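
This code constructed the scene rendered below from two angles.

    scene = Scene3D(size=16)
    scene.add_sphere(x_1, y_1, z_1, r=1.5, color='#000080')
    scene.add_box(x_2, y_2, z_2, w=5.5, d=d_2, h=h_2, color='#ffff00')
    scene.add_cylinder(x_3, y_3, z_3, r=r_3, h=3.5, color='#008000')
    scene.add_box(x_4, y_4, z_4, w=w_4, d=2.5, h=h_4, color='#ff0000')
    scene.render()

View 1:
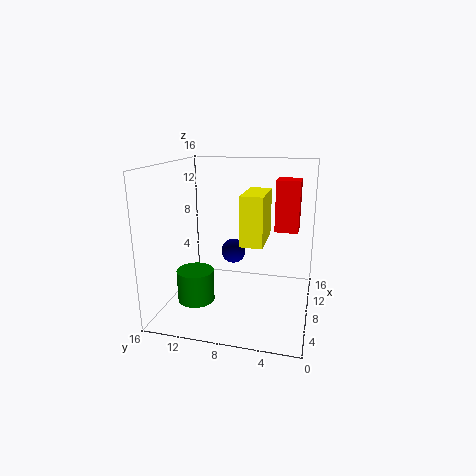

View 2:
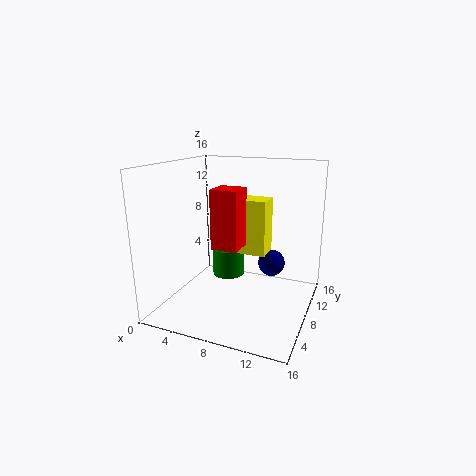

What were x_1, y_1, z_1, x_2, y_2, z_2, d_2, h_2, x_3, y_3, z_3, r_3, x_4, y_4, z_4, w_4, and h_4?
x_1 = 11.5
y_1 = 9.5
z_1 = 5
x_2 = 6.5
y_2 = 5
z_2 = 7.5
d_2 = 2.5
h_2 = 5.5
x_3 = 5
y_3 = 12
z_3 = 1.5
r_3 = 2
x_4 = 8
y_4 = 1.5
z_4 = 9
w_4 = 2.5
h_4 = 5.5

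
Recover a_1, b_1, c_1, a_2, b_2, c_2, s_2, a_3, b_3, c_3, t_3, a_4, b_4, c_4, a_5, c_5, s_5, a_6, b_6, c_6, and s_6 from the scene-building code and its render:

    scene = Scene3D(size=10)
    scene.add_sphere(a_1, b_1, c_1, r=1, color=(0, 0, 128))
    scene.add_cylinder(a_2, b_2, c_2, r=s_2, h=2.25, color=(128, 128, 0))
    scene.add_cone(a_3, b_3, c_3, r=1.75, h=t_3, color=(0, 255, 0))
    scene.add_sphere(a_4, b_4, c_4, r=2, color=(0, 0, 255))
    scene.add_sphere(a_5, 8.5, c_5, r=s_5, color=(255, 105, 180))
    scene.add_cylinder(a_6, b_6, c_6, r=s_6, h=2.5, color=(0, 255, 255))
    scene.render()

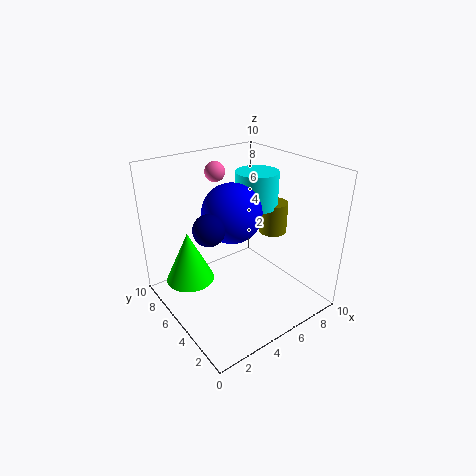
a_1 = 2.25
b_1 = 4.25
c_1 = 6.75
a_2 = 8
b_2 = 4.75
c_2 = 4.75
s_2 = 1
a_3 = 2.25
b_3 = 7.25
c_3 = 1.5
t_3 = 3.75
a_4 = 4.5
b_4 = 5
c_4 = 7
a_5 = 5.5
c_5 = 8.75
s_5 = 0.75
a_6 = 7
b_6 = 5.5
c_6 = 6.75
s_6 = 1.5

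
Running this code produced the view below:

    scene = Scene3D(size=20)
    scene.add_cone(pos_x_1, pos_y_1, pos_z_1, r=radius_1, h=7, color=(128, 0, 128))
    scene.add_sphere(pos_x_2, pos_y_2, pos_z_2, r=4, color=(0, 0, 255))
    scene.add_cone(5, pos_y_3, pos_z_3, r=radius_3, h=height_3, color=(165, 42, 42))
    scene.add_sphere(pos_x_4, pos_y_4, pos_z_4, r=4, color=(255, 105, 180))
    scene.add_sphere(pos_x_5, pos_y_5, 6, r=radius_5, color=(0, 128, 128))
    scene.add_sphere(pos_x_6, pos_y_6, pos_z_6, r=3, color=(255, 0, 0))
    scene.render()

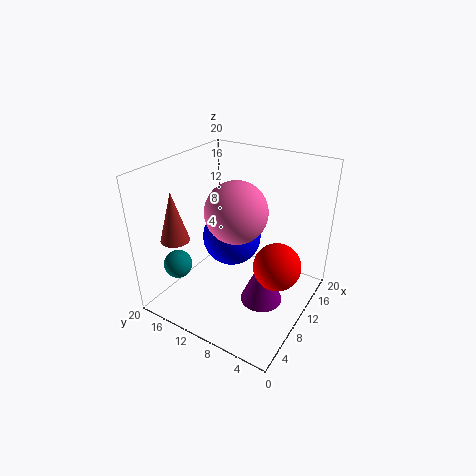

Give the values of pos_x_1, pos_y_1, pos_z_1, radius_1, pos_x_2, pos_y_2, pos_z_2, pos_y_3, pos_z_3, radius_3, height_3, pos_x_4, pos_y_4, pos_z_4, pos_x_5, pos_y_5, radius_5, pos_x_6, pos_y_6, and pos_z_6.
pos_x_1 = 10; pos_y_1 = 6; pos_z_1 = 1; radius_1 = 3; pos_x_2 = 10; pos_y_2 = 11; pos_z_2 = 10; pos_y_3 = 17; pos_z_3 = 10; radius_3 = 2; height_3 = 7; pos_x_4 = 8; pos_y_4 = 9; pos_z_4 = 15; pos_x_5 = 5; pos_y_5 = 17; radius_5 = 2; pos_x_6 = 8; pos_y_6 = 3; pos_z_6 = 9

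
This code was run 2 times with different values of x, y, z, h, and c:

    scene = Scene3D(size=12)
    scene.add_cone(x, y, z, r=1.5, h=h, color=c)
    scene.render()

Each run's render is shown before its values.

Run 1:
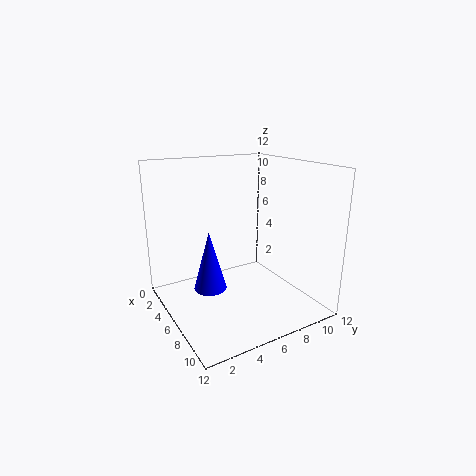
x = 3.5
y = 4.5
z = 0.5
h = 5.5
c = 'blue'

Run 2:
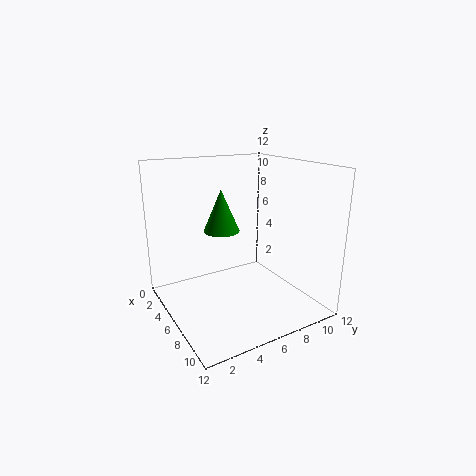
x = 5
y = 5
z = 6.5
h = 3.5
c = 'green'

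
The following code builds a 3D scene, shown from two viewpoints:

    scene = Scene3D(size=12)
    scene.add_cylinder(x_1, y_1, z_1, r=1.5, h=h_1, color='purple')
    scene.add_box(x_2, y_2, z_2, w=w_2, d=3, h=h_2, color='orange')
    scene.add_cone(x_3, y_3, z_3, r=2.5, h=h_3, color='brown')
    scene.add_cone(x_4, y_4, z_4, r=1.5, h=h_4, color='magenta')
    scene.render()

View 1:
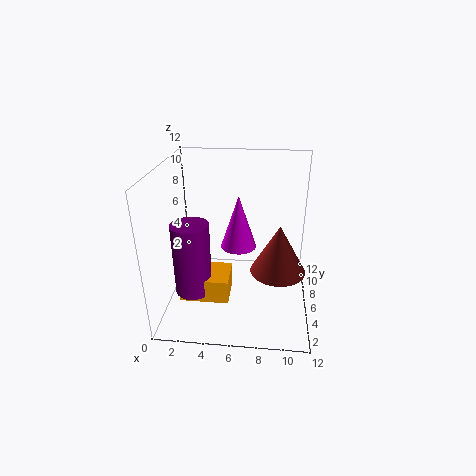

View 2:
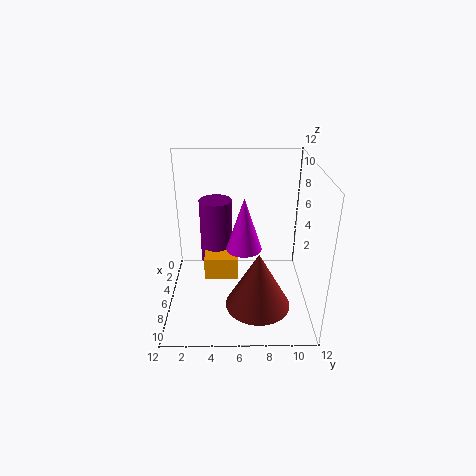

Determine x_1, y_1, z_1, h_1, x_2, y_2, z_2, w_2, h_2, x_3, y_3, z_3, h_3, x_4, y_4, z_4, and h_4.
x_1 = 2.5; y_1 = 4; z_1 = 2; h_1 = 6; x_2 = 1.5; y_2 = 3; z_2 = 1.5; w_2 = 4; h_2 = 2; x_3 = 9.5; y_3 = 7.5; z_3 = 2; h_3 = 4.5; x_4 = 6; y_4 = 6.5; z_4 = 5; h_4 = 4.5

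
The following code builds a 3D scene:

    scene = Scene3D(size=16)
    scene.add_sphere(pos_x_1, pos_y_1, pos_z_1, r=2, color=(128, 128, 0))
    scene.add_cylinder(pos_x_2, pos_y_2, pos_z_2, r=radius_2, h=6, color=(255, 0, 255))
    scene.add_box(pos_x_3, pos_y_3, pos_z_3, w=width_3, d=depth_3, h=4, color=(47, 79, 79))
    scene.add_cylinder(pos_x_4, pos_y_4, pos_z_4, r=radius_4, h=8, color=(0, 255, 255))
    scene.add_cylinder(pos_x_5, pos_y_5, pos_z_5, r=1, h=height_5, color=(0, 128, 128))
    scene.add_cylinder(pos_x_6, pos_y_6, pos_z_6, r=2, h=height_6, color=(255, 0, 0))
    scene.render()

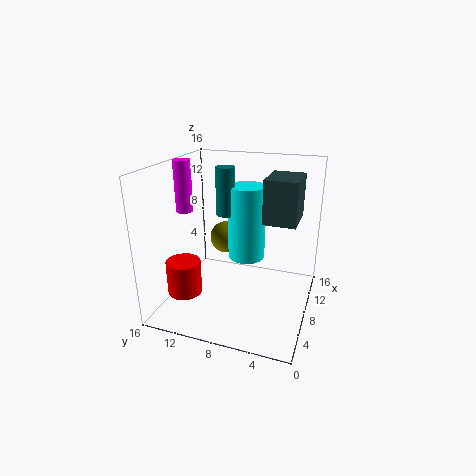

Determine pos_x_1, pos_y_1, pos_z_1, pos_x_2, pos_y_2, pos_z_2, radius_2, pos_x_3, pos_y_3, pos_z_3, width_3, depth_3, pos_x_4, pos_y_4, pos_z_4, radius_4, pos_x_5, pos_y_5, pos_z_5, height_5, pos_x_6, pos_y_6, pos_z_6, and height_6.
pos_x_1 = 12; pos_y_1 = 11; pos_z_1 = 6; pos_x_2 = 9; pos_y_2 = 15; pos_z_2 = 10; radius_2 = 1; pos_x_3 = 3; pos_y_3 = 1; pos_z_3 = 12; width_3 = 4; depth_3 = 3; pos_x_4 = 8; pos_y_4 = 7; pos_z_4 = 6; radius_4 = 2; pos_x_5 = 7; pos_y_5 = 9; pos_z_5 = 11; height_5 = 5; pos_x_6 = 6; pos_y_6 = 14; pos_z_6 = 1; height_6 = 4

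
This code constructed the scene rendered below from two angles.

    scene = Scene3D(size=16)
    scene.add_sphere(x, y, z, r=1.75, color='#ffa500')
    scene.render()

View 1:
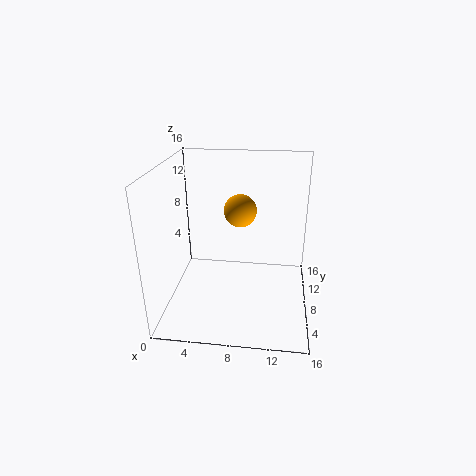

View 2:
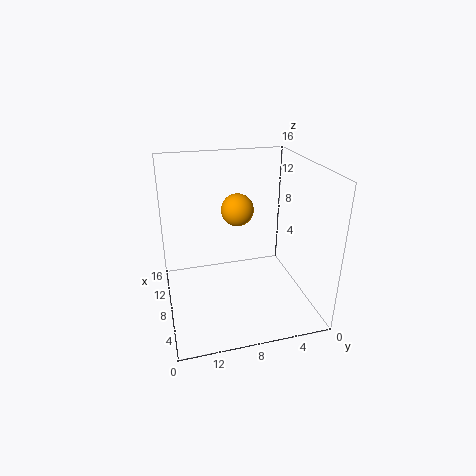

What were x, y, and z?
x = 8.25, y = 8, z = 11.25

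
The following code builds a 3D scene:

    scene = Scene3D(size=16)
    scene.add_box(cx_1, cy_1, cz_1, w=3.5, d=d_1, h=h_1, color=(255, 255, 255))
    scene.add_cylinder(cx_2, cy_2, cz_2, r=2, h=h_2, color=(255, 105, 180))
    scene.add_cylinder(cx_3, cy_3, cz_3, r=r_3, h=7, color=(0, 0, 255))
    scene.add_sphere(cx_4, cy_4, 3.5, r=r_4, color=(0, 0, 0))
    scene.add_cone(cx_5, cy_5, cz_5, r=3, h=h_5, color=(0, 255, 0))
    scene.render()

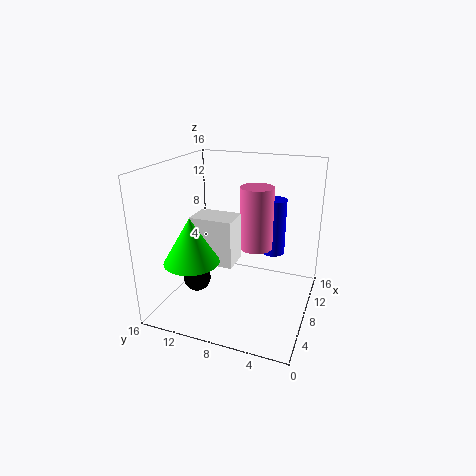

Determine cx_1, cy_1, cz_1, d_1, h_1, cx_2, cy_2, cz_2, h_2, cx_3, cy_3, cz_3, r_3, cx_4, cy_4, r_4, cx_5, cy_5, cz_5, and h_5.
cx_1 = 7
cy_1 = 8.5
cz_1 = 4.5
d_1 = 5
h_1 = 5.5
cx_2 = 11.5
cy_2 = 7
cz_2 = 5.5
h_2 = 7.5
cx_3 = 14
cy_3 = 5.5
cz_3 = 4
r_3 = 1.5
cx_4 = 5.5
cy_4 = 12
r_4 = 1.5
cx_5 = 4.5
cy_5 = 12
cz_5 = 6
h_5 = 5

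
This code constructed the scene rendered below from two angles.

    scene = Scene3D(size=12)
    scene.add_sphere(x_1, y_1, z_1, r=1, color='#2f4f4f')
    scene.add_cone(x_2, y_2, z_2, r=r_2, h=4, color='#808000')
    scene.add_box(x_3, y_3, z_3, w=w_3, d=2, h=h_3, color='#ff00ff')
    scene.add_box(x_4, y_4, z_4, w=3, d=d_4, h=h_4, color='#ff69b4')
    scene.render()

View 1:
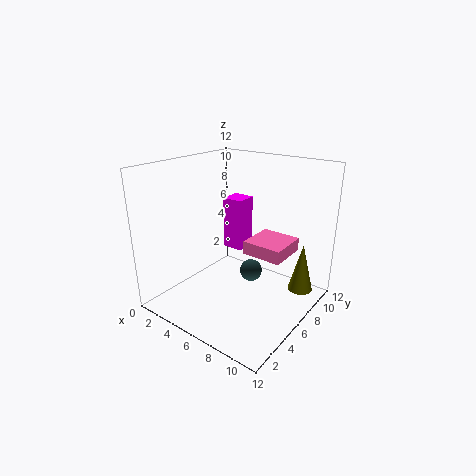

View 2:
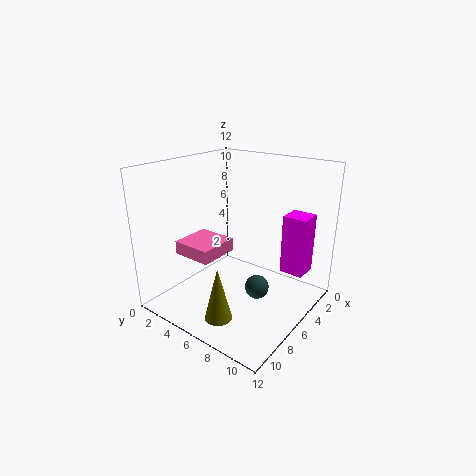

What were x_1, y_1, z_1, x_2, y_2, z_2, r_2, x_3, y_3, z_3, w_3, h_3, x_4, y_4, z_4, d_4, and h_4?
x_1 = 6; y_1 = 8; z_1 = 2; x_2 = 11; y_2 = 8; z_2 = 2; r_2 = 1; x_3 = 2; y_3 = 9; z_3 = 3; w_3 = 2; h_3 = 5; x_4 = 8; y_4 = 4; z_4 = 6; d_4 = 3; h_4 = 1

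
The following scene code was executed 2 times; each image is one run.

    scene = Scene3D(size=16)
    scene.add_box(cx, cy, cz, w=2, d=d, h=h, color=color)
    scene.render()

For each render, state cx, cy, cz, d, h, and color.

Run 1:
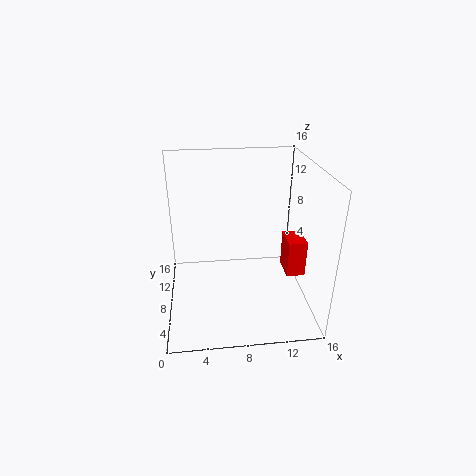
cx = 13, cy = 5, cz = 4.5, d = 3, h = 4, color = 'red'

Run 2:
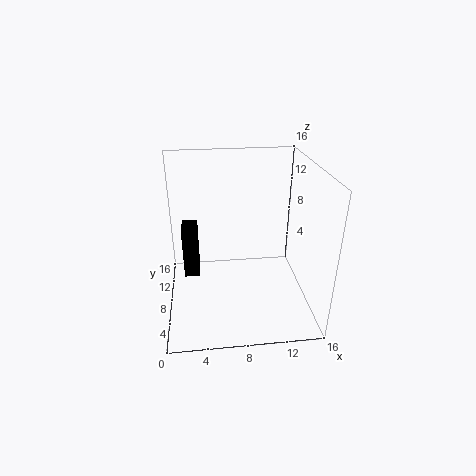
cx = 1.5, cy = 12, cz = 0.5, d = 3.5, h = 6.5, color = 'black'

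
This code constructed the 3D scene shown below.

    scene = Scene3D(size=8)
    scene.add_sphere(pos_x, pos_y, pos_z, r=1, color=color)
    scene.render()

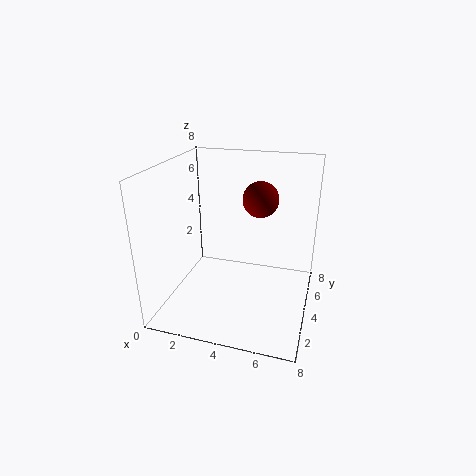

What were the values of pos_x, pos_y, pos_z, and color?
pos_x = 5, pos_y = 5, pos_z = 6, color = 'maroon'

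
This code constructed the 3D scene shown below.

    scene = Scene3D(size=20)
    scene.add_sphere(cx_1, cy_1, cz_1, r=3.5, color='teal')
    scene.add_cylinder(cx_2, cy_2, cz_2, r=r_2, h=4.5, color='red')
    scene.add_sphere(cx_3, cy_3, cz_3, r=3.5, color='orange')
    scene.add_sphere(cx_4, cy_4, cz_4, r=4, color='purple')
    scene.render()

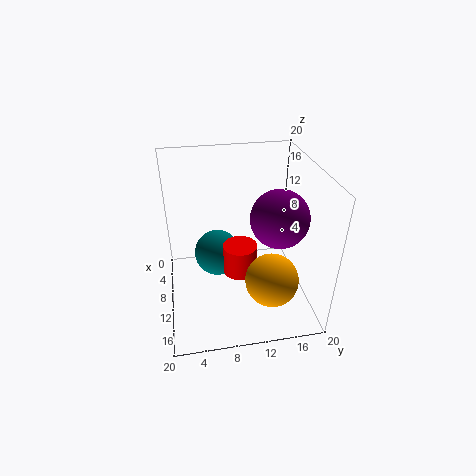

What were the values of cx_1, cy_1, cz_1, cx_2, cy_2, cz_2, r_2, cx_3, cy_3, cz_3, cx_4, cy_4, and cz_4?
cx_1 = 6, cy_1 = 7.5, cz_1 = 5, cx_2 = 9, cy_2 = 10.5, cz_2 = 3.5, r_2 = 2.5, cx_3 = 15.5, cy_3 = 13.5, cz_3 = 6.5, cx_4 = 11, cy_4 = 15.5, cz_4 = 13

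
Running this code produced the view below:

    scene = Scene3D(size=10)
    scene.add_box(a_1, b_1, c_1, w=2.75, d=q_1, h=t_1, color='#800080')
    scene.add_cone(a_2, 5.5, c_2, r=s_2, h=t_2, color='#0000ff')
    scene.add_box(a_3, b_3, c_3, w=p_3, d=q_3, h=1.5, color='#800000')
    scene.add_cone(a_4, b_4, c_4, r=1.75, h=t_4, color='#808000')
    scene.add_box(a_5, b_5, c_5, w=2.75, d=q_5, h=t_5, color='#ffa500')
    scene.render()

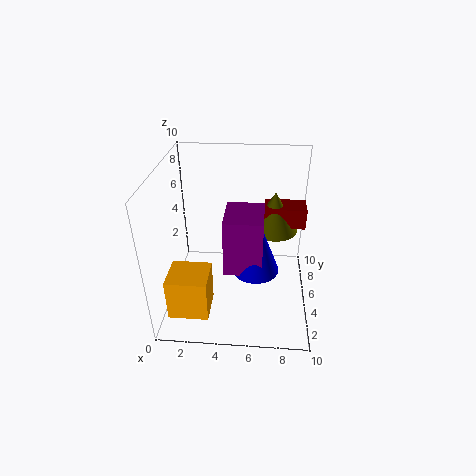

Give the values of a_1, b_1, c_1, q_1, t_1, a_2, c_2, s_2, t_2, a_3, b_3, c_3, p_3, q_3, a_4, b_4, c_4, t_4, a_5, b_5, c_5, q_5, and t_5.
a_1 = 4, b_1 = 4.25, c_1 = 2.25, q_1 = 3.25, t_1 = 4.25, a_2 = 6.25, c_2 = 2, s_2 = 1.75, t_2 = 4.5, a_3 = 6.75, b_3 = 6.5, c_3 = 5, p_3 = 3, q_3 = 1.75, a_4 = 7.5, b_4 = 7.25, c_4 = 4.5, t_4 = 3, a_5 = 0.5, b_5 = 1.5, c_5 = 0.5, q_5 = 2.5, t_5 = 3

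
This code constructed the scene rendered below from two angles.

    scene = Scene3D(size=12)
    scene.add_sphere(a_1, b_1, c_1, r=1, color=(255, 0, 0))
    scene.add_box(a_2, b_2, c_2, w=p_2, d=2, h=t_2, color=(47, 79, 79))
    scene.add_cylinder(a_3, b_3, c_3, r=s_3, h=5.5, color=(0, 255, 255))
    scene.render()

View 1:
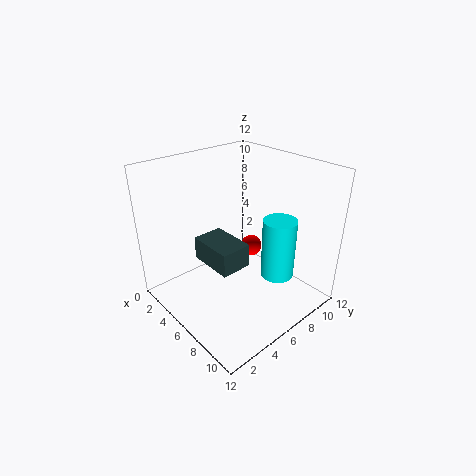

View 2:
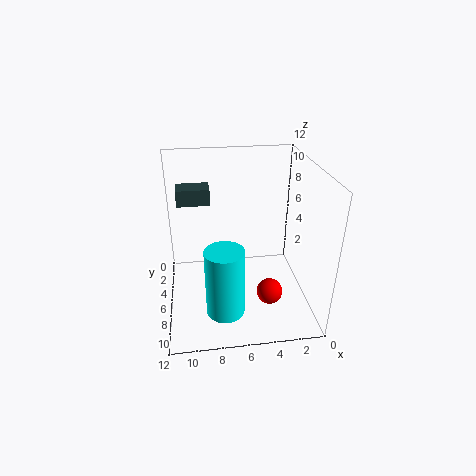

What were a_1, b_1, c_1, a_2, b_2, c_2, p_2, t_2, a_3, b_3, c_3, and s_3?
a_1 = 4; b_1 = 9.5; c_1 = 3; a_2 = 8; b_2 = 0.5; c_2 = 7.5; p_2 = 3; t_2 = 1.5; a_3 = 7.5; b_3 = 9.5; c_3 = 1.5; s_3 = 1.5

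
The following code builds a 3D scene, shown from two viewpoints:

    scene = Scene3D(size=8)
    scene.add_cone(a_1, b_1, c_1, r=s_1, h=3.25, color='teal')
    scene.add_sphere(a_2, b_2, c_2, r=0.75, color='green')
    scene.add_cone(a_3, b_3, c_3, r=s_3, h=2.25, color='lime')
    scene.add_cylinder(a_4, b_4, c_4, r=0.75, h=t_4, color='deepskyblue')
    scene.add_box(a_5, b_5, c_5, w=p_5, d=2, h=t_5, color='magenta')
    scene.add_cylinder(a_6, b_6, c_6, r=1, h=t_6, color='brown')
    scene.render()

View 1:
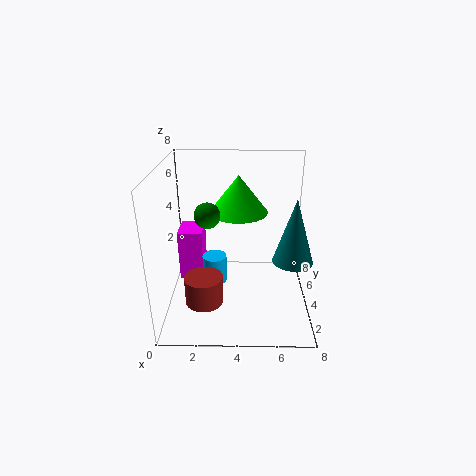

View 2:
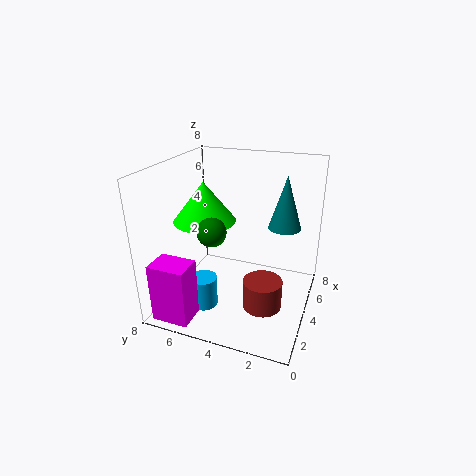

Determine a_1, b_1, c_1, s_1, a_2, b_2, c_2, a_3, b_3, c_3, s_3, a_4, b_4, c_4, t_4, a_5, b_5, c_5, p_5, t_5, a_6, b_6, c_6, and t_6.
a_1 = 6.75, b_1 = 2, c_1 = 3.75, s_1 = 1, a_2 = 2.25, b_2 = 4.75, c_2 = 5, a_3 = 4, b_3 = 6, c_3 = 4.75, s_3 = 1.75, a_4 = 2.5, b_4 = 5.5, c_4 = 0.25, t_4 = 1.75, a_5 = 0.25, b_5 = 5.5, c_5 = 0.25, p_5 = 1.5, t_5 = 3.25, a_6 = 2.25, b_6 = 2, c_6 = 1.25, t_6 = 1.5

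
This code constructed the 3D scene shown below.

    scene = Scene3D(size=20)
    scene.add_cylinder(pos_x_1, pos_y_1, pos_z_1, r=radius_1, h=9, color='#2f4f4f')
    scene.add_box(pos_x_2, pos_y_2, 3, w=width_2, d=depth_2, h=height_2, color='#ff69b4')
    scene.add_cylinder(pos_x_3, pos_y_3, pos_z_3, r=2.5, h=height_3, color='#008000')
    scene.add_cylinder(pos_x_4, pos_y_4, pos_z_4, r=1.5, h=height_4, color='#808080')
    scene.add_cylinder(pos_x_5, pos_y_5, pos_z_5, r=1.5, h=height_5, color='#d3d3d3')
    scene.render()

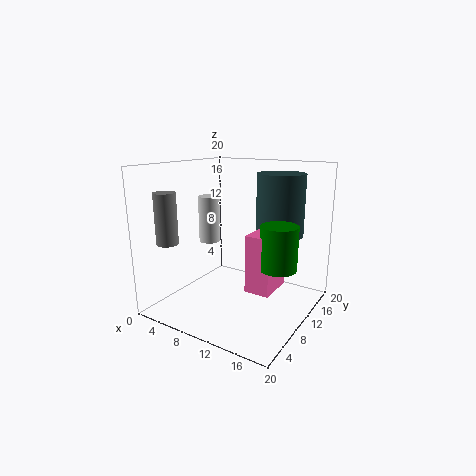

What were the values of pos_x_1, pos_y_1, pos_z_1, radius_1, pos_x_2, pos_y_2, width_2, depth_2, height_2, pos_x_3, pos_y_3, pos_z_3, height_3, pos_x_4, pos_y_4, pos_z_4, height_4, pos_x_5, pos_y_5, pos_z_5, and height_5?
pos_x_1 = 13.5
pos_y_1 = 16
pos_z_1 = 9.5
radius_1 = 3.5
pos_x_2 = 12
pos_y_2 = 8.5
width_2 = 3.5
depth_2 = 5.5
height_2 = 8
pos_x_3 = 16
pos_y_3 = 10.5
pos_z_3 = 6.5
height_3 = 6
pos_x_4 = 2.5
pos_y_4 = 4
pos_z_4 = 9.5
height_4 = 7
pos_x_5 = 5.5
pos_y_5 = 9.5
pos_z_5 = 9
height_5 = 6.5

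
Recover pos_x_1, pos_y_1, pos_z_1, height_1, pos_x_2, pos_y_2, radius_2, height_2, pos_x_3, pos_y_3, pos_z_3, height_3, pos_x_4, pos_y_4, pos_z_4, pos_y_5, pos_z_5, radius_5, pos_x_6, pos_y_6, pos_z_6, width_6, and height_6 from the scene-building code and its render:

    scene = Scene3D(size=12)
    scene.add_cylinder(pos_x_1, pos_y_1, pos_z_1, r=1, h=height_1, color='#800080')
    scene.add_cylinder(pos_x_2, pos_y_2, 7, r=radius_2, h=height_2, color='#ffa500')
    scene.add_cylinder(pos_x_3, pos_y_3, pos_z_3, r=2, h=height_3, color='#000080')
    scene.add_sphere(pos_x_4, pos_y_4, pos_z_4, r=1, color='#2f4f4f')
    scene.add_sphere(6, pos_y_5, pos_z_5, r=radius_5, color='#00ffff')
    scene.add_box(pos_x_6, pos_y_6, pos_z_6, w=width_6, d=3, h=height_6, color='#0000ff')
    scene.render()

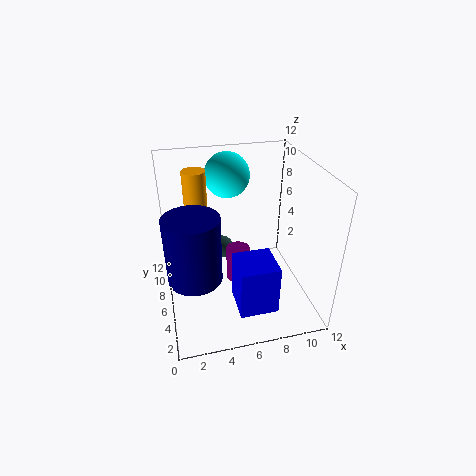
pos_x_1 = 6; pos_y_1 = 6; pos_z_1 = 2; height_1 = 3; pos_x_2 = 3; pos_y_2 = 9; radius_2 = 1; height_2 = 4; pos_x_3 = 2; pos_y_3 = 3; pos_z_3 = 5; height_3 = 5; pos_x_4 = 5; pos_y_4 = 8; pos_z_4 = 4; pos_y_5 = 10; pos_z_5 = 10; radius_5 = 2; pos_x_6 = 5; pos_y_6 = 1; pos_z_6 = 2; width_6 = 3; height_6 = 4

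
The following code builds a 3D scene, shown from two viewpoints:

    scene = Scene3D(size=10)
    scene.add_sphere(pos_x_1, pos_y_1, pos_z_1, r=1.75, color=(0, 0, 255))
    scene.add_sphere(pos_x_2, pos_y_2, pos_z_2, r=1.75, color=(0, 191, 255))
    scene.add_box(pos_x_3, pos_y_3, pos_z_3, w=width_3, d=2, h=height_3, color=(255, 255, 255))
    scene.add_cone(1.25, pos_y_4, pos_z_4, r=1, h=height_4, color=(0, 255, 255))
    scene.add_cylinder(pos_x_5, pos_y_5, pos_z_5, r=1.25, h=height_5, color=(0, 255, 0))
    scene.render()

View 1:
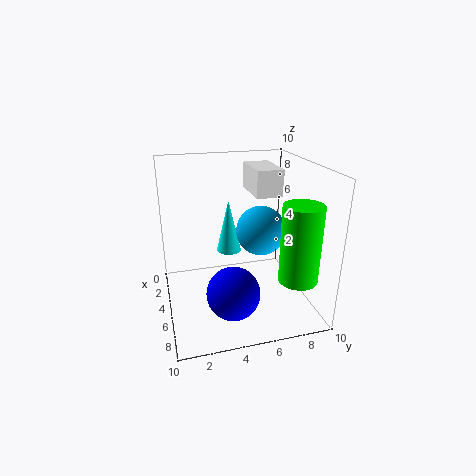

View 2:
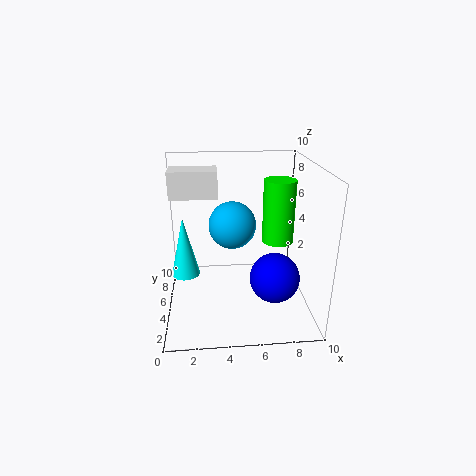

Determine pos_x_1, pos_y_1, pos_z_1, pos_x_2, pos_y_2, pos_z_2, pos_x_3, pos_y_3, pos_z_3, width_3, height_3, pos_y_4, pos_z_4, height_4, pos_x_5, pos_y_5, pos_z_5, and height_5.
pos_x_1 = 7.5; pos_y_1 = 4; pos_z_1 = 2.25; pos_x_2 = 4.75; pos_y_2 = 6.75; pos_z_2 = 5.25; pos_x_3 = 0.25; pos_y_3 = 6.75; pos_z_3 = 7.25; width_3 = 3.5; height_3 = 2; pos_y_4 = 5.25; pos_z_4 = 2.25; height_4 = 4.25; pos_x_5 = 8.5; pos_y_5 = 8; pos_z_5 = 3.25; height_5 = 5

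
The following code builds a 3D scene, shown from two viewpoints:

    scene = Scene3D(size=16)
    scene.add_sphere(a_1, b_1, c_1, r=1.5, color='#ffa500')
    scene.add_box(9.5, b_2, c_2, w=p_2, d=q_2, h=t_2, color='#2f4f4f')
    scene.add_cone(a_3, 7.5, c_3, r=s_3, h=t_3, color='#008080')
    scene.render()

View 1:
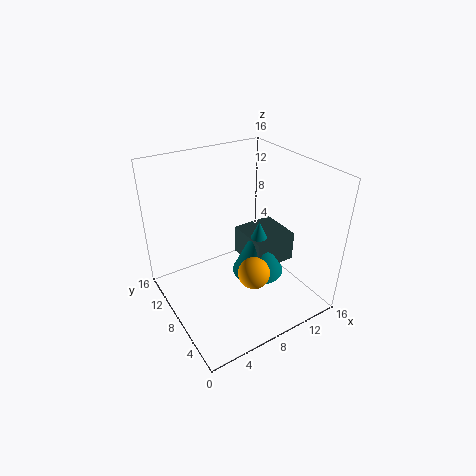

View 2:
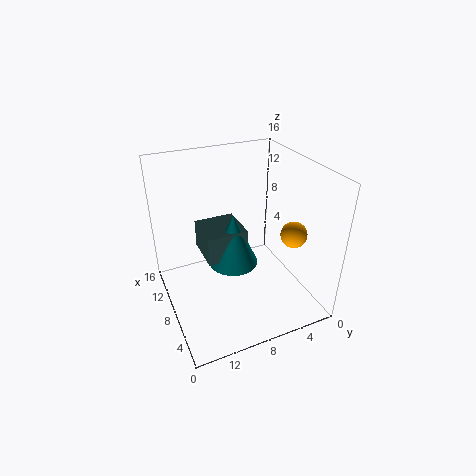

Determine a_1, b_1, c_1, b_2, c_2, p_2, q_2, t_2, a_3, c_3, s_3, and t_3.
a_1 = 6
b_1 = 2
c_1 = 8
b_2 = 6
c_2 = 4
p_2 = 5
q_2 = 5
t_2 = 3.5
a_3 = 10.5
c_3 = 3
s_3 = 3
t_3 = 6.5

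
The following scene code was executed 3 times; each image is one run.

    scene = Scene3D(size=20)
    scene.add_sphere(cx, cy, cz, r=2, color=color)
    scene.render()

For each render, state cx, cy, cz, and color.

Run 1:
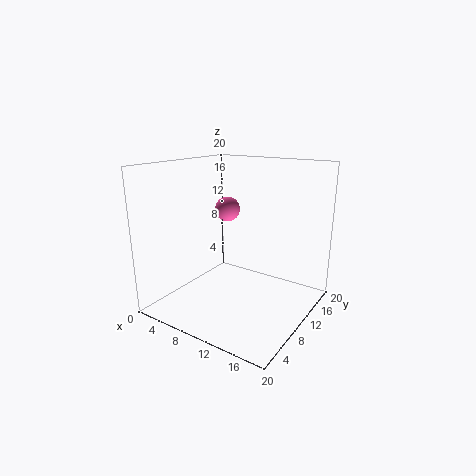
cx = 4; cy = 16; cz = 12; color = 'hotpink'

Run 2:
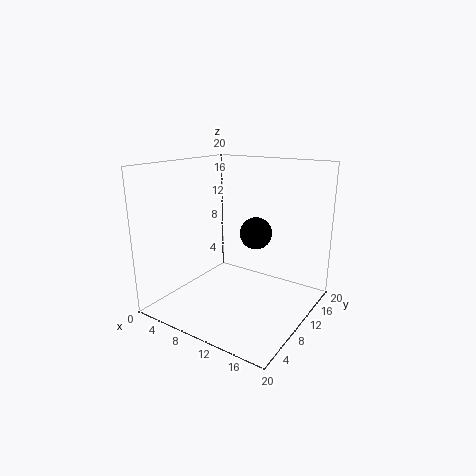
cx = 14; cy = 8; cz = 12; color = 'black'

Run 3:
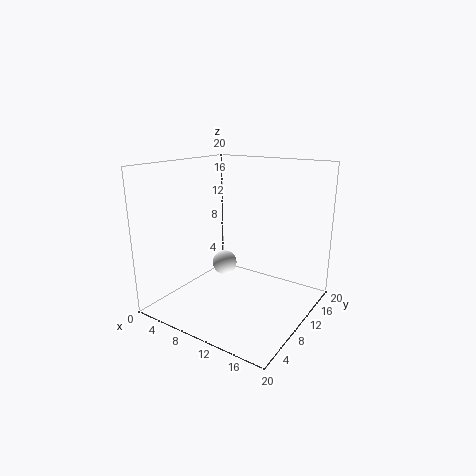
cx = 4; cy = 15; cz = 3; color = 'white'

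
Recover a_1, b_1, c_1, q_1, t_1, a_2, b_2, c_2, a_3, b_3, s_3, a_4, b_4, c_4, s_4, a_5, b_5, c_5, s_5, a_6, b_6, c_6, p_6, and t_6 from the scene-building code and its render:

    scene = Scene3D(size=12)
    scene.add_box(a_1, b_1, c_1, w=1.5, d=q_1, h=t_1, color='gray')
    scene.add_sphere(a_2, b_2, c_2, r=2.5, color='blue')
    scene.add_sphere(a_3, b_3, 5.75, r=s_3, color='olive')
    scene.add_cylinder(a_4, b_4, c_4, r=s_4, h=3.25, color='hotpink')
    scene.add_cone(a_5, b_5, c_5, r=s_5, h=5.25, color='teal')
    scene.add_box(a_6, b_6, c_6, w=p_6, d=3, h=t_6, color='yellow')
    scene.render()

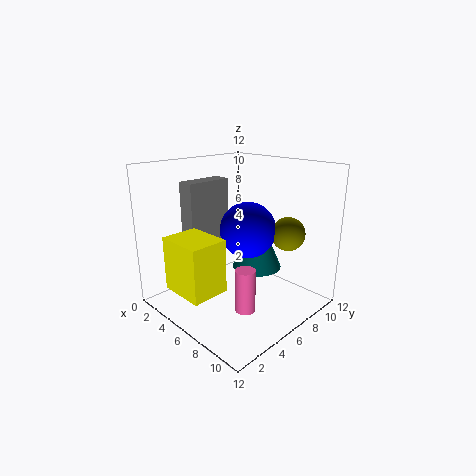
a_1 = 2
b_1 = 3.25
c_1 = 5.25
q_1 = 4
t_1 = 5.25
a_2 = 5.25
b_2 = 8
c_2 = 6
a_3 = 8
b_3 = 10.25
s_3 = 1.5
a_4 = 9.5
b_4 = 3.25
c_4 = 2
s_4 = 0.75
a_5 = 5.5
b_5 = 9
c_5 = 2.25
s_5 = 2.25
a_6 = 3.75
b_6 = 0.25
c_6 = 2.75
p_6 = 3.75
t_6 = 4.25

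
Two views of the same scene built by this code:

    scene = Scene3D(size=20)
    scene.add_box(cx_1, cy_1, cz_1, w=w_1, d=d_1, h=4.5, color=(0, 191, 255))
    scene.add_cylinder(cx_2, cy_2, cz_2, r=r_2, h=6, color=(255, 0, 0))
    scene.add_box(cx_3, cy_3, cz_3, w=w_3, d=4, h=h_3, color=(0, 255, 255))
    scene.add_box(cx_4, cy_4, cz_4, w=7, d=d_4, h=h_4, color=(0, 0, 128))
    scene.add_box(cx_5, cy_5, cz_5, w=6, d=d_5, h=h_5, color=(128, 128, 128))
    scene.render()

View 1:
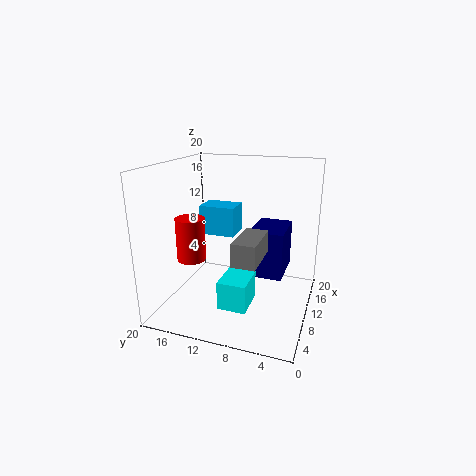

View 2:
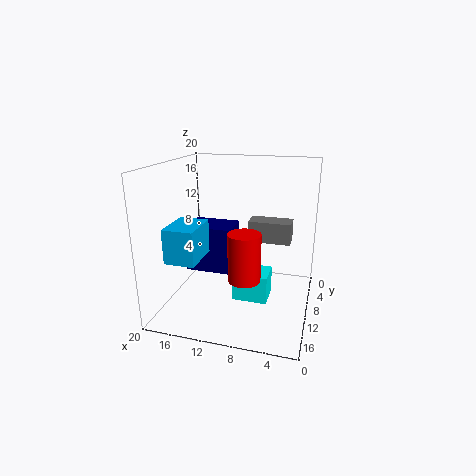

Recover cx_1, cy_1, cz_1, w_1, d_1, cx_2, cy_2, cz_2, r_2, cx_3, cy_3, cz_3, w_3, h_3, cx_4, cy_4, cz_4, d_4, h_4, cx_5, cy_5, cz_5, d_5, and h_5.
cx_1 = 13.5; cy_1 = 12; cz_1 = 8.5; w_1 = 4; d_1 = 5.5; cx_2 = 7.5; cy_2 = 16; cz_2 = 7; r_2 = 2; cx_3 = 5.5; cy_3 = 7.5; cz_3 = 1; w_3 = 5; h_3 = 4; cx_4 = 11.5; cy_4 = 4; cz_4 = 3.5; d_4 = 5; h_4 = 7; cx_5 = 3; cy_5 = 5.5; cz_5 = 9; d_5 = 3; h_5 = 3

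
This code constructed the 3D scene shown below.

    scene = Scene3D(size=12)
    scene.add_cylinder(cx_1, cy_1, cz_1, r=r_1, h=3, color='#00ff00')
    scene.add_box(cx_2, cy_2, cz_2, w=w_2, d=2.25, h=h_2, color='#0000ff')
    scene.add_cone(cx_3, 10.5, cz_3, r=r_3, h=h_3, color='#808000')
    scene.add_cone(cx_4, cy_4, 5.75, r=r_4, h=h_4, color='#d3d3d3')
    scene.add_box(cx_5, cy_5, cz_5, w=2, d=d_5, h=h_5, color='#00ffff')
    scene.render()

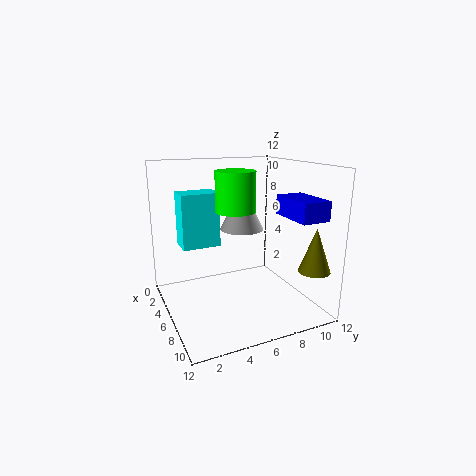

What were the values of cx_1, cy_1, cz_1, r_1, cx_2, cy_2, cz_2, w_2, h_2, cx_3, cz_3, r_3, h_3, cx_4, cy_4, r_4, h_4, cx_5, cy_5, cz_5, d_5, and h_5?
cx_1 = 7.75; cy_1 = 5; cz_1 = 8.75; r_1 = 1.5; cx_2 = 7.75; cy_2 = 8.5; cz_2 = 8.25; w_2 = 3.75; h_2 = 1.5; cx_3 = 10.5; cz_3 = 4; r_3 = 1.25; h_3 = 3.5; cx_4 = 3; cy_4 = 7.75; r_4 = 2; h_4 = 4.25; cx_5 = 4.5; cy_5 = 1.25; cz_5 = 5.75; d_5 = 3; h_5 = 4.25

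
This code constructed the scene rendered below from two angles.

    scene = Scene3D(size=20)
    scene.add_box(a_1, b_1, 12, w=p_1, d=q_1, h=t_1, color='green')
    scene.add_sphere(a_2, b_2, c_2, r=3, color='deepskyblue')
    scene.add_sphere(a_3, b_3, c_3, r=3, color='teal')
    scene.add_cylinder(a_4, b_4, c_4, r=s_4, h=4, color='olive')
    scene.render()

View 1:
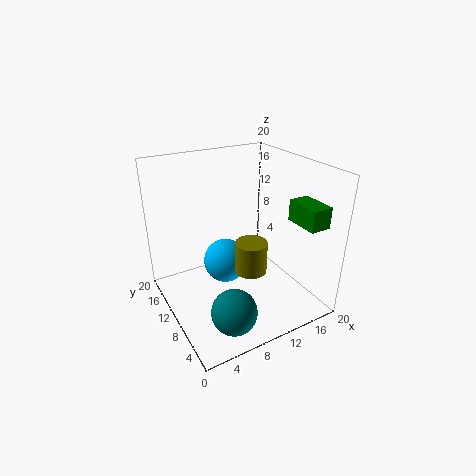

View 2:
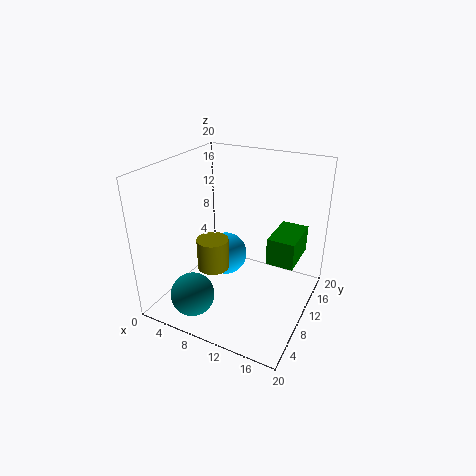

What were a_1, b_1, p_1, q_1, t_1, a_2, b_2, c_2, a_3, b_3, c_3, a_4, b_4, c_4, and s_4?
a_1 = 17
b_1 = 3
p_1 = 3
q_1 = 5
t_1 = 3
a_2 = 8
b_2 = 10
c_2 = 7
a_3 = 6
b_3 = 4
c_3 = 3
a_4 = 9
b_4 = 5
c_4 = 8
s_4 = 2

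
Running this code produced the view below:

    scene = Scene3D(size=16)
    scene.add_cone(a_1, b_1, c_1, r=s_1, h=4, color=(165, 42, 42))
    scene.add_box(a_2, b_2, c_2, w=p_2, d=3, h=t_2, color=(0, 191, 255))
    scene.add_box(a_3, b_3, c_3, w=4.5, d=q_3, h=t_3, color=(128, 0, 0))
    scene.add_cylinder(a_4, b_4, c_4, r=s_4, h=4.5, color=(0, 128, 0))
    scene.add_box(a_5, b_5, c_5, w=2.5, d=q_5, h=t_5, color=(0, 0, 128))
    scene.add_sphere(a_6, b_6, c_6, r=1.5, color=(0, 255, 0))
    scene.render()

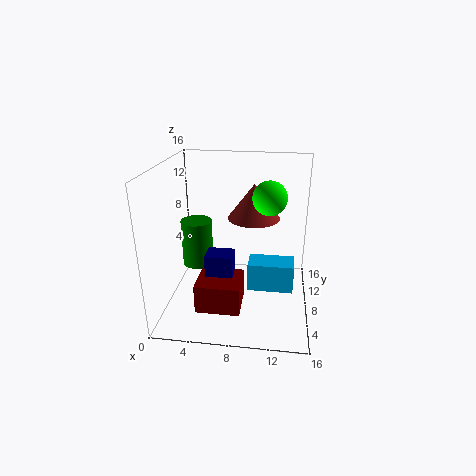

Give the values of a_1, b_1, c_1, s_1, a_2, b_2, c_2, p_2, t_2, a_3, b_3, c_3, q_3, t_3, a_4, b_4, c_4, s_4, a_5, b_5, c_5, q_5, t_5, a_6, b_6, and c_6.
a_1 = 9.5
b_1 = 10.5
c_1 = 9.5
s_1 = 3
a_2 = 9
b_2 = 9
c_2 = 0.5
p_2 = 5.5
t_2 = 3.5
a_3 = 4.5
b_3 = 1.5
c_3 = 2.5
q_3 = 4
t_3 = 3
a_4 = 4.5
b_4 = 4
c_4 = 7
s_4 = 1.5
a_5 = 6
b_5 = 0.5
c_5 = 7.5
q_5 = 2
t_5 = 2
a_6 = 11.5
b_6 = 2.5
c_6 = 14.5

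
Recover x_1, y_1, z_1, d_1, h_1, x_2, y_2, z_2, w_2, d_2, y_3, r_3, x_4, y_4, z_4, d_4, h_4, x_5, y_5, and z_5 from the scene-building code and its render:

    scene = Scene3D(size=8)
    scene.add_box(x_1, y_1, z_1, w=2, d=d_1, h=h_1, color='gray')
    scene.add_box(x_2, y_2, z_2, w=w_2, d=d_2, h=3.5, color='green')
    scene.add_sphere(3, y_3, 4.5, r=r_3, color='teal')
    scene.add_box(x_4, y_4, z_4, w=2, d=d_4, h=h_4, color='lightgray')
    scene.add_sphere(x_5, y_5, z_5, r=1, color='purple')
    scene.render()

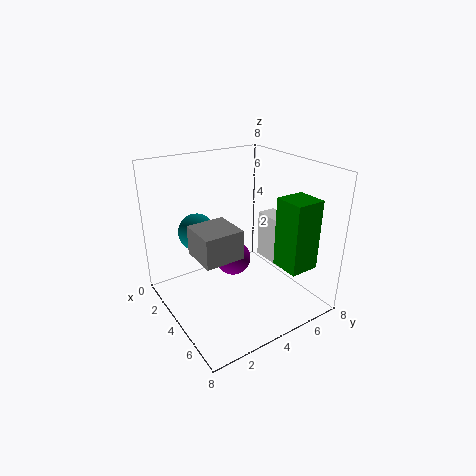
x_1 = 4; y_1 = 1; z_1 = 4; d_1 = 2; h_1 = 1.5; x_2 = 6.5; y_2 = 4.5; z_2 = 3.5; w_2 = 1.5; d_2 = 1.5; y_3 = 2; r_3 = 1; x_4 = 4.5; y_4 = 5; z_4 = 3; d_4 = 1; h_4 = 2.5; x_5 = 3.5; y_5 = 4; z_5 = 2.5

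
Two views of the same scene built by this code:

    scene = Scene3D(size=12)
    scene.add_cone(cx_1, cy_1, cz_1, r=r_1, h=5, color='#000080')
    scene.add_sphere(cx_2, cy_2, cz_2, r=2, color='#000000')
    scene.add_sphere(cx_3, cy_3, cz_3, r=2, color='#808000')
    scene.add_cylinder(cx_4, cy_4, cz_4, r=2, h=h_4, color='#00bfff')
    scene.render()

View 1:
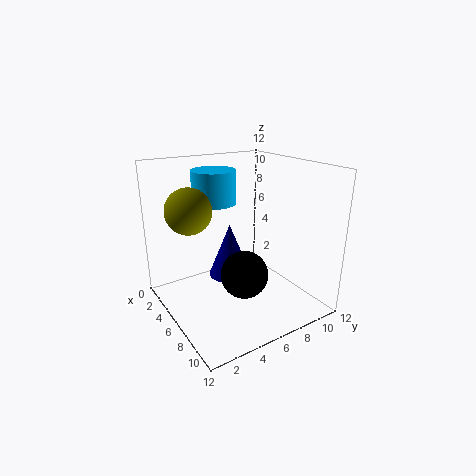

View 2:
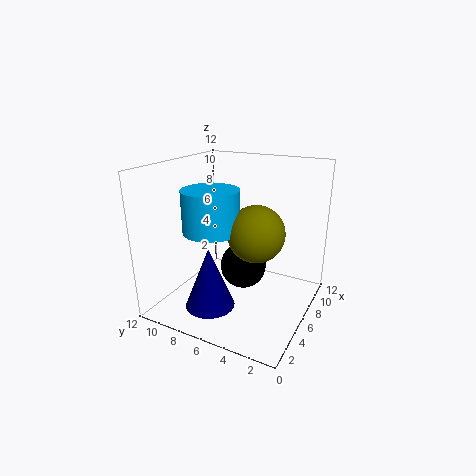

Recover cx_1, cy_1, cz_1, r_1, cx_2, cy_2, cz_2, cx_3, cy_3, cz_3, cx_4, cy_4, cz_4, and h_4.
cx_1 = 3; cy_1 = 7; cz_1 = 1; r_1 = 2; cx_2 = 7; cy_2 = 6; cz_2 = 3; cx_3 = 3; cy_3 = 3; cz_3 = 8; cx_4 = 2; cy_4 = 6; cz_4 = 8; h_4 = 3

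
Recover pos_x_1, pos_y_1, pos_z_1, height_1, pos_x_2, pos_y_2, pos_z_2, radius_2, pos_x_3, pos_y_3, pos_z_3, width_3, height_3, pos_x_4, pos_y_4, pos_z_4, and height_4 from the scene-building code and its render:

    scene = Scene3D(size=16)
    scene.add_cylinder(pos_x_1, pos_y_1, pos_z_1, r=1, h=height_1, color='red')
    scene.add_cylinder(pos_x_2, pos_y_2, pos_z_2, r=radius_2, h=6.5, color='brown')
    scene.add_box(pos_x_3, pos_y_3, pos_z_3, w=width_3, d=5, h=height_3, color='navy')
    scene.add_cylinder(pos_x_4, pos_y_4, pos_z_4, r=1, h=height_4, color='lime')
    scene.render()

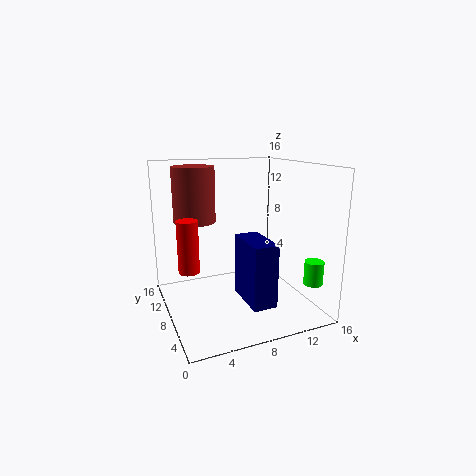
pos_x_1 = 1.5, pos_y_1 = 4.5, pos_z_1 = 6.5, height_1 = 5, pos_x_2 = 4.5, pos_y_2 = 13, pos_z_2 = 9, radius_2 = 2.5, pos_x_3 = 7, pos_y_3 = 1.5, pos_z_3 = 2.5, width_3 = 2.5, height_3 = 6.5, pos_x_4 = 14, pos_y_4 = 2, pos_z_4 = 4, height_4 = 2.5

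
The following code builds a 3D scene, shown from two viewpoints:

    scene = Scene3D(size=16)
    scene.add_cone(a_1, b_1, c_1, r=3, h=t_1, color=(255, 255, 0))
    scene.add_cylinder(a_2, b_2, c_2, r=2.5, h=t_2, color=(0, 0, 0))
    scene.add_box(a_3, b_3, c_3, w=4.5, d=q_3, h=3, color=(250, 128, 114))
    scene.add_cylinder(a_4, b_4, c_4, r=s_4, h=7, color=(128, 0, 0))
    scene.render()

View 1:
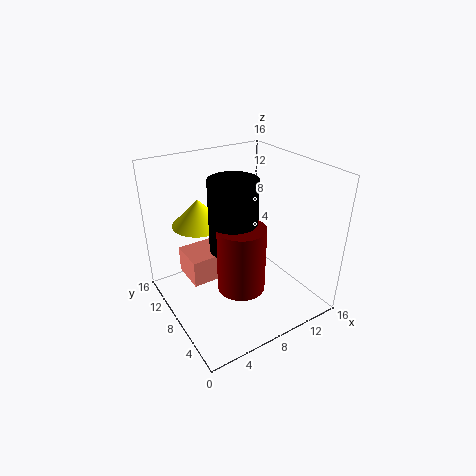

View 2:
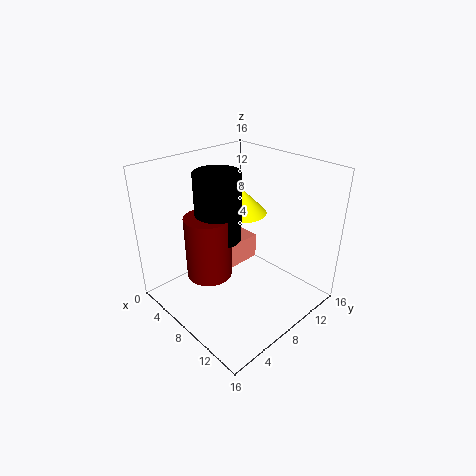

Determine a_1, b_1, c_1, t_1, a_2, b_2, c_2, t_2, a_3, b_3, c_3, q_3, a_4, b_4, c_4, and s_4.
a_1 = 5; b_1 = 11.5; c_1 = 9; t_1 = 3; a_2 = 6.5; b_2 = 6.5; c_2 = 8; t_2 = 7.5; a_3 = 2.5; b_3 = 8; c_3 = 3.5; q_3 = 4; a_4 = 6.5; b_4 = 5; c_4 = 4; s_4 = 2.5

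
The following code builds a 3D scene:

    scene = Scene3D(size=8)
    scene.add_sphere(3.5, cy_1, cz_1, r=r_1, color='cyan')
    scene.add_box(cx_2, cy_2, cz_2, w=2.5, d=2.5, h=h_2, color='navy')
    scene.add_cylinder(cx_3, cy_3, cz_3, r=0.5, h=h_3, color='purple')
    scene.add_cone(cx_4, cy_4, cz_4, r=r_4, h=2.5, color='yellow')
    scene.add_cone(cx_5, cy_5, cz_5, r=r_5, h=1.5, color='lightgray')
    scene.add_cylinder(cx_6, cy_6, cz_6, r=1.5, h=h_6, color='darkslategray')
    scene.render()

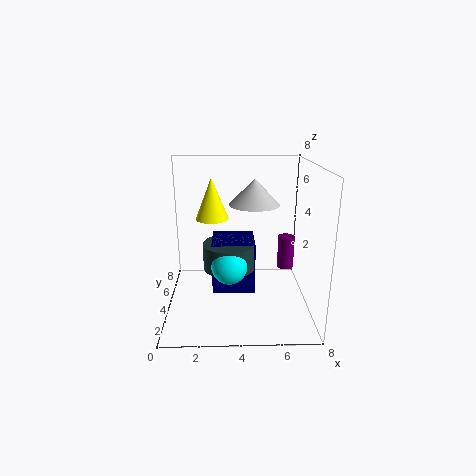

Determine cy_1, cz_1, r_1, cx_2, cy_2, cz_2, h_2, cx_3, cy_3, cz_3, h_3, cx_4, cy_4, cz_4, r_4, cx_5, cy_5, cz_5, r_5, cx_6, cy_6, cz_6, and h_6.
cy_1 = 3.5
cz_1 = 2.5
r_1 = 1
cx_2 = 2.5
cy_2 = 4
cz_2 = 0.5
h_2 = 3
cx_3 = 7
cy_3 = 5.5
cz_3 = 1.5
h_3 = 2
cx_4 = 2.5
cy_4 = 6
cz_4 = 4.5
r_4 = 1
cx_5 = 5
cy_5 = 5.5
cz_5 = 5.5
r_5 = 1.5
cx_6 = 3.5
cy_6 = 4.5
cz_6 = 2
h_6 = 1.5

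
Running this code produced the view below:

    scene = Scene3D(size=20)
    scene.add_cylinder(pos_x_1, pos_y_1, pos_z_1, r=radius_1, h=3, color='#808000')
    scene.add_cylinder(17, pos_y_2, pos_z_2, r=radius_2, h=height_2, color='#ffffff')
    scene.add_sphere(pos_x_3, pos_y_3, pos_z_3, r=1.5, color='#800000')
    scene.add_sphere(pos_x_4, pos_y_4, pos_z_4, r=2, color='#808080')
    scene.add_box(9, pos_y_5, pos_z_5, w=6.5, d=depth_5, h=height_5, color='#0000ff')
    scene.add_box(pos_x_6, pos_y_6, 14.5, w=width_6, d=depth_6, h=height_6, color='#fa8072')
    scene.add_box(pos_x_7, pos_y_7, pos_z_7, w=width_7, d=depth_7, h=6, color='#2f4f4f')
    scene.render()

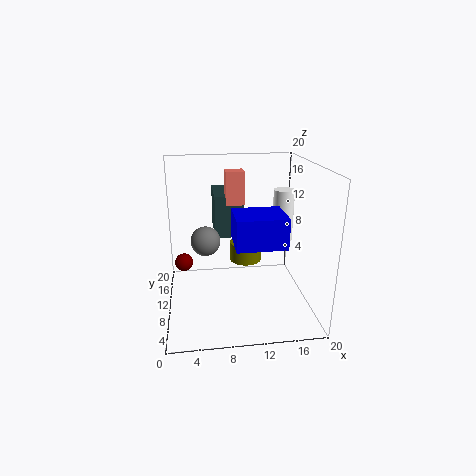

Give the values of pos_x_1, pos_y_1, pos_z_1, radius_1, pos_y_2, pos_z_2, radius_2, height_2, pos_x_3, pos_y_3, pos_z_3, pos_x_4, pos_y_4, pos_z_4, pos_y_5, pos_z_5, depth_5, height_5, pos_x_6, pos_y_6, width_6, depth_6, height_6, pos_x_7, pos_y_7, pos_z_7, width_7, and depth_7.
pos_x_1 = 12
pos_y_1 = 15.5
pos_z_1 = 4
radius_1 = 2.5
pos_y_2 = 12.5
pos_z_2 = 8.5
radius_2 = 1.5
height_2 = 7.5
pos_x_3 = 2
pos_y_3 = 18.5
pos_z_3 = 2.5
pos_x_4 = 5.5
pos_y_4 = 9.5
pos_z_4 = 10
pos_y_5 = 4
pos_z_5 = 10.5
depth_5 = 5.5
height_5 = 4
pos_x_6 = 8.5
pos_y_6 = 10.5
width_6 = 2.5
depth_6 = 2.5
height_6 = 4.5
pos_x_7 = 7
pos_y_7 = 11.5
pos_z_7 = 9.5
width_7 = 4
depth_7 = 7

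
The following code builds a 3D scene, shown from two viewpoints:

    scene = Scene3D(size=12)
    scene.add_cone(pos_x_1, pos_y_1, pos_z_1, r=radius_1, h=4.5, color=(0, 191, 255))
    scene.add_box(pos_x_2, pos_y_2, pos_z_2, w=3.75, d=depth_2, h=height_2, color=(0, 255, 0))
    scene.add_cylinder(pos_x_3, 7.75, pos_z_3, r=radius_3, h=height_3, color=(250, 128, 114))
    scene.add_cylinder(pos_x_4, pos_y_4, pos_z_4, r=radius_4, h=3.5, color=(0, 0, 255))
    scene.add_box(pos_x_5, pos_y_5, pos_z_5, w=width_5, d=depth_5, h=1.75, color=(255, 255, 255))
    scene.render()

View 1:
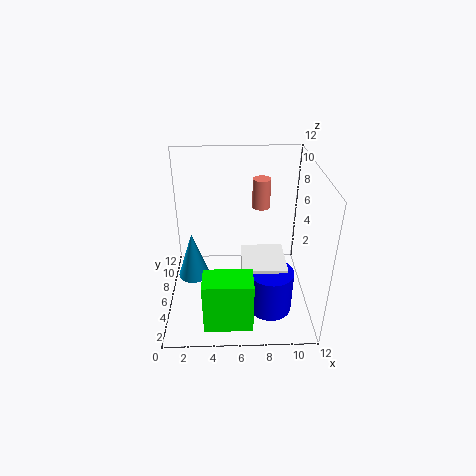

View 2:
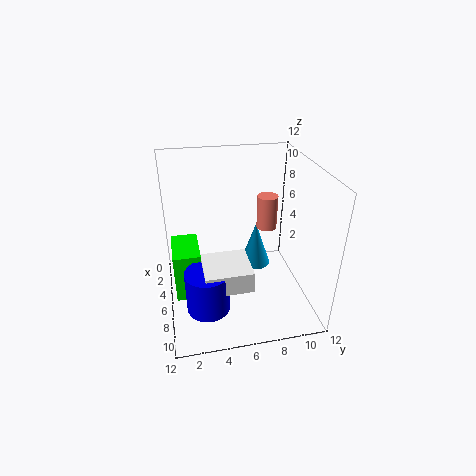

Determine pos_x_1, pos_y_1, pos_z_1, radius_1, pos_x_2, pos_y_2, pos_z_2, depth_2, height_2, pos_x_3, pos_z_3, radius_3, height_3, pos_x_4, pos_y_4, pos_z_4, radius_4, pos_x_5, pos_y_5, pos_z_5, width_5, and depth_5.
pos_x_1 = 1.75
pos_y_1 = 8.75
pos_z_1 = 0.25
radius_1 = 1.5
pos_x_2 = 3.25
pos_y_2 = 0.5
pos_z_2 = 1
depth_2 = 2.25
height_2 = 4.25
pos_x_3 = 8
pos_z_3 = 8
radius_3 = 0.75
height_3 = 2.5
pos_x_4 = 8.5
pos_y_4 = 3
pos_z_4 = 1.25
radius_4 = 1.75
pos_x_5 = 6.25
pos_y_5 = 2.75
pos_z_5 = 3.25
width_5 = 3.5
depth_5 = 3.75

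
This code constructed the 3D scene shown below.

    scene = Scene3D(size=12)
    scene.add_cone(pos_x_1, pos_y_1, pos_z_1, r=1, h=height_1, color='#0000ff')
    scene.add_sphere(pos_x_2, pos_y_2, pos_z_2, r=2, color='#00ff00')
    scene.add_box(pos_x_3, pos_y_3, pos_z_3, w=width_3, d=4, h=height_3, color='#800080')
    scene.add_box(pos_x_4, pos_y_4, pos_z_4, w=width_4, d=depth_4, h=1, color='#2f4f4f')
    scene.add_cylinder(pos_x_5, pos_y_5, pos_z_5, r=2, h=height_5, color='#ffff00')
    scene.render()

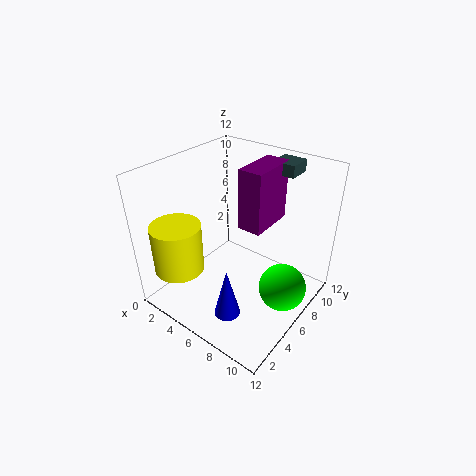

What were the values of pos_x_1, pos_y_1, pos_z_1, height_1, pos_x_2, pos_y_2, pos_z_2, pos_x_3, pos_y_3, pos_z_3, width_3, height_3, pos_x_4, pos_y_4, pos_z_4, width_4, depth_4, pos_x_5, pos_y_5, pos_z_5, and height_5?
pos_x_1 = 8; pos_y_1 = 2; pos_z_1 = 2; height_1 = 4; pos_x_2 = 10; pos_y_2 = 7; pos_z_2 = 2; pos_x_3 = 6; pos_y_3 = 6; pos_z_3 = 7; width_3 = 2; height_3 = 5; pos_x_4 = 7; pos_y_4 = 9; pos_z_4 = 11; width_4 = 2; depth_4 = 2; pos_x_5 = 3; pos_y_5 = 2; pos_z_5 = 4; height_5 = 4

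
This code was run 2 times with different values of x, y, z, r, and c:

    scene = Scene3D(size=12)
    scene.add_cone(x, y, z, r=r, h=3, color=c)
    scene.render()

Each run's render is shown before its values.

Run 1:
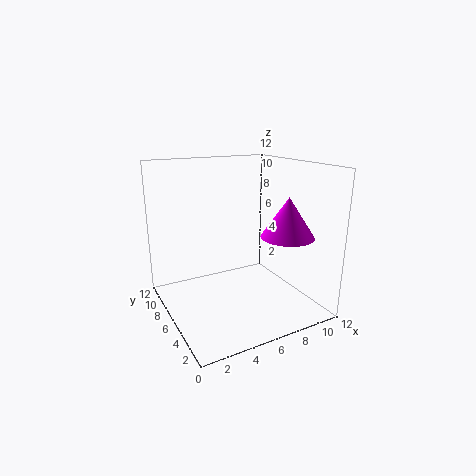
x = 8; y = 2; z = 7; r = 2; c = 'magenta'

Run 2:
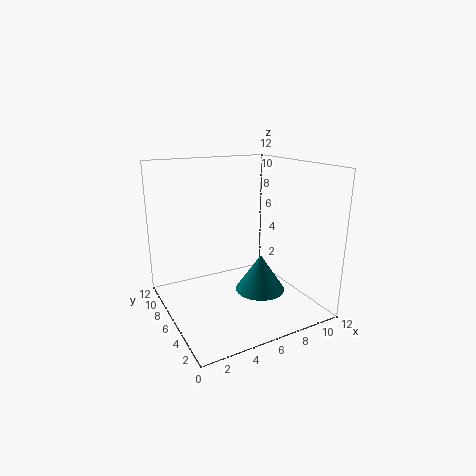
x = 7; y = 4; z = 2; r = 2; c = 'teal'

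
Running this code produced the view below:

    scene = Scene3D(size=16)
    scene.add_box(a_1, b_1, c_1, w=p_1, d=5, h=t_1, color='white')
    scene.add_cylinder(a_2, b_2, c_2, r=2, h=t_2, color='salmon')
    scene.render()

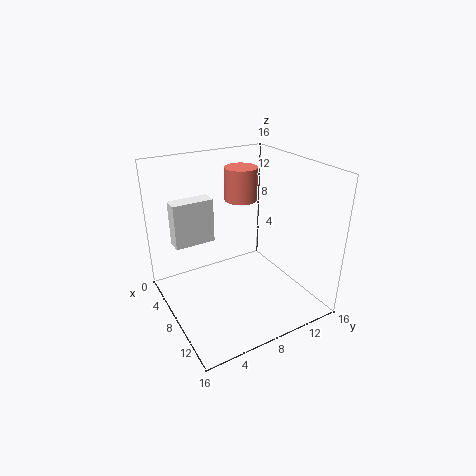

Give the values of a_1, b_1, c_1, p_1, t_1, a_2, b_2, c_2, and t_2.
a_1 = 1
b_1 = 2.5
c_1 = 5.5
p_1 = 2
t_1 = 5.5
a_2 = 3.5
b_2 = 11
c_2 = 10.5
t_2 = 4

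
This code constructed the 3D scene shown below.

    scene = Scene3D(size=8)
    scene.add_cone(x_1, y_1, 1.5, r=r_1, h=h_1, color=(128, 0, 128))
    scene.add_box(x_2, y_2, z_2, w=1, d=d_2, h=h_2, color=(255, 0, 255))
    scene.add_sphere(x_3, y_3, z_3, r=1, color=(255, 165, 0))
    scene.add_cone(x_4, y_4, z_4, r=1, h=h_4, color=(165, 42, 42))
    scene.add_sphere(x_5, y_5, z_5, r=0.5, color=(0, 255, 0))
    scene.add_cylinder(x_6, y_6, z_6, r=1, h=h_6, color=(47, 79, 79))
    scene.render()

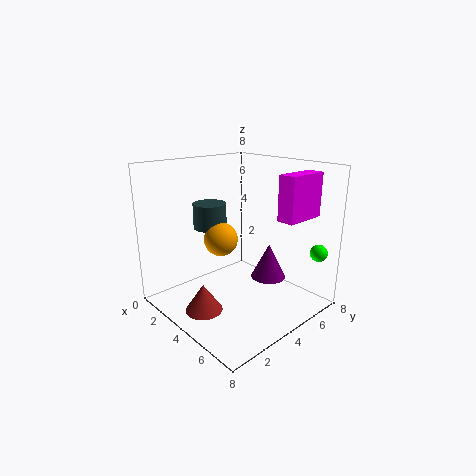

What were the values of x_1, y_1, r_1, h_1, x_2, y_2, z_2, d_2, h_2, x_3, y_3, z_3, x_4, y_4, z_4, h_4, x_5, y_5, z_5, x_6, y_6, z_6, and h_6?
x_1 = 5, y_1 = 5.5, r_1 = 1, h_1 = 2, x_2 = 5.5, y_2 = 5.5, z_2 = 5, d_2 = 2.5, h_2 = 2.5, x_3 = 2.5, y_3 = 4, z_3 = 3.5, x_4 = 4, y_4 = 1.5, z_4 = 0.5, h_4 = 1.5, x_5 = 7, y_5 = 7.5, z_5 = 3, x_6 = 1.5, y_6 = 4, z_6 = 4, h_6 = 1.5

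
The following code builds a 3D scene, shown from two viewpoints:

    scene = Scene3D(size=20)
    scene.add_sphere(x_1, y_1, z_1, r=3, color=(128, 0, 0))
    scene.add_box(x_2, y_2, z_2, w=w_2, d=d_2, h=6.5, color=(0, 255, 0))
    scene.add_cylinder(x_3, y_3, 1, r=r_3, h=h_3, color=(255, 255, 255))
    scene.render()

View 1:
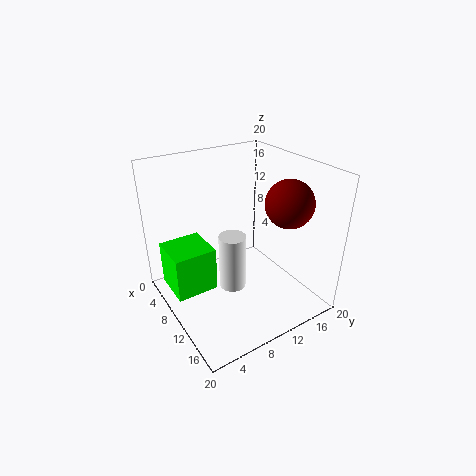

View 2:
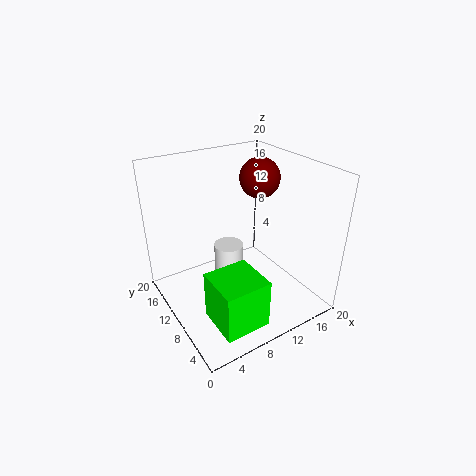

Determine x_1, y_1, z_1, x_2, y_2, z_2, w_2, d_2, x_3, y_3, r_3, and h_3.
x_1 = 16, y_1 = 13.5, z_1 = 16.5, x_2 = 3, y_2 = 1, z_2 = 2, w_2 = 6, d_2 = 6, x_3 = 8.5, y_3 = 10, r_3 = 2, h_3 = 8.5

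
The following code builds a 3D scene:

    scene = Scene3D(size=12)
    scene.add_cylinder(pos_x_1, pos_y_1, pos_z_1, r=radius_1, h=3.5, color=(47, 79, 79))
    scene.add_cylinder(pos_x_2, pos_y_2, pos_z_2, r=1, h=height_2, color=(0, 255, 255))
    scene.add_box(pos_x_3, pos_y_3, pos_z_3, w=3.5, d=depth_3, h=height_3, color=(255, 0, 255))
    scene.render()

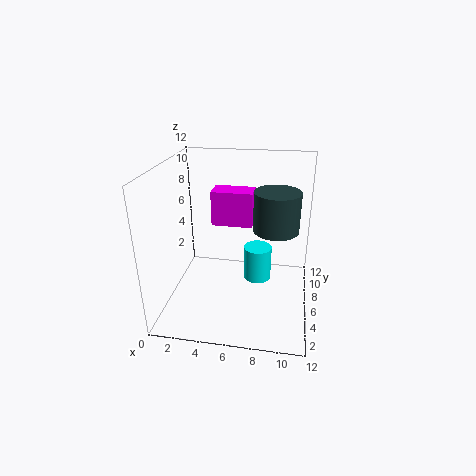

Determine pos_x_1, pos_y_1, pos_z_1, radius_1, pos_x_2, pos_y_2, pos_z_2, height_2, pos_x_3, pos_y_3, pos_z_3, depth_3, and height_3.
pos_x_1 = 9, pos_y_1 = 8, pos_z_1 = 6, radius_1 = 2, pos_x_2 = 8, pos_y_2 = 3, pos_z_2 = 4.5, height_2 = 2.5, pos_x_3 = 3.5, pos_y_3 = 7, pos_z_3 = 6.5, depth_3 = 2, height_3 = 3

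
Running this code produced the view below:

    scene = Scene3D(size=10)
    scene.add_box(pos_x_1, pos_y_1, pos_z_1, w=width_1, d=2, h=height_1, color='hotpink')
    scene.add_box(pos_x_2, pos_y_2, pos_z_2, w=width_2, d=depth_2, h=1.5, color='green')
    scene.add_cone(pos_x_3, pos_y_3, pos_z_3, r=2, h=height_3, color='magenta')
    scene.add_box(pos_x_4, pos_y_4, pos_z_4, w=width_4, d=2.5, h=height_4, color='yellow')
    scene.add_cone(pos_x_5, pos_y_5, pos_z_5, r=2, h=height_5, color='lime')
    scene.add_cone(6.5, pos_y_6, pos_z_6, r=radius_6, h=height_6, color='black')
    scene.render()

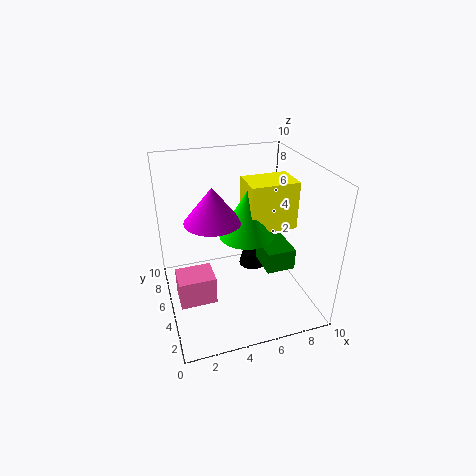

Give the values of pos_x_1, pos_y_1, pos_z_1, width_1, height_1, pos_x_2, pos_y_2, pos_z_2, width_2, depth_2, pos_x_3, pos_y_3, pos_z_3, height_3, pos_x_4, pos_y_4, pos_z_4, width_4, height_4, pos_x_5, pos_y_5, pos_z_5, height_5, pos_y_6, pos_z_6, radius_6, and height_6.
pos_x_1 = 0.5, pos_y_1 = 3.5, pos_z_1 = 1, width_1 = 2.5, height_1 = 2, pos_x_2 = 6.5, pos_y_2 = 3, pos_z_2 = 3, width_2 = 2, depth_2 = 2.5, pos_x_3 = 3.5, pos_y_3 = 6, pos_z_3 = 6, height_3 = 2.5, pos_x_4 = 6, pos_y_4 = 5, pos_z_4 = 5, width_4 = 3.5, height_4 = 3.5, pos_x_5 = 6, pos_y_5 = 6, pos_z_5 = 4.5, height_5 = 3.5, pos_y_6 = 6, pos_z_6 = 2, radius_6 = 1, height_6 = 4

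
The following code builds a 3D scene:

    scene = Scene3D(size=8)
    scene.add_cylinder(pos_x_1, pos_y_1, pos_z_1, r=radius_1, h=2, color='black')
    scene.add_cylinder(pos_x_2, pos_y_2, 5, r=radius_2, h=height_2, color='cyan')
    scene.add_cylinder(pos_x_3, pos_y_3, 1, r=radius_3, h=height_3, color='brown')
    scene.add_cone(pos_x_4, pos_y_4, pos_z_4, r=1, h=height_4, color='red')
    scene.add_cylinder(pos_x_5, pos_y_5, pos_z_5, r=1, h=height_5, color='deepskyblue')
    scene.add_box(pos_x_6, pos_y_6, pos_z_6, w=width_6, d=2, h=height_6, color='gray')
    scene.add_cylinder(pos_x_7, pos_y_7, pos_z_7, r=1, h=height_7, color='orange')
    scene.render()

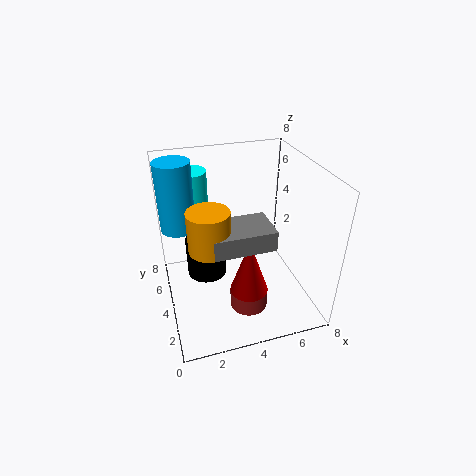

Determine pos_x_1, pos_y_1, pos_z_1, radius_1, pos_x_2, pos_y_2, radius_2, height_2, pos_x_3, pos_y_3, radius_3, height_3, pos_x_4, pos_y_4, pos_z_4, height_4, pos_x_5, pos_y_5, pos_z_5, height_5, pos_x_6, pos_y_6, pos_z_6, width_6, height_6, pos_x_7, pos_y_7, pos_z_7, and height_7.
pos_x_1 = 2
pos_y_1 = 3
pos_z_1 = 3
radius_1 = 1
pos_x_2 = 2
pos_y_2 = 7
radius_2 = 1
height_2 = 2
pos_x_3 = 4
pos_y_3 = 2
radius_3 = 1
height_3 = 1
pos_x_4 = 4
pos_y_4 = 2
pos_z_4 = 2
height_4 = 3
pos_x_5 = 1
pos_y_5 = 6
pos_z_5 = 4
height_5 = 4
pos_x_6 = 2
pos_y_6 = 1
pos_z_6 = 5
width_6 = 3
height_6 = 1
pos_x_7 = 2
pos_y_7 = 2
pos_z_7 = 5
height_7 = 2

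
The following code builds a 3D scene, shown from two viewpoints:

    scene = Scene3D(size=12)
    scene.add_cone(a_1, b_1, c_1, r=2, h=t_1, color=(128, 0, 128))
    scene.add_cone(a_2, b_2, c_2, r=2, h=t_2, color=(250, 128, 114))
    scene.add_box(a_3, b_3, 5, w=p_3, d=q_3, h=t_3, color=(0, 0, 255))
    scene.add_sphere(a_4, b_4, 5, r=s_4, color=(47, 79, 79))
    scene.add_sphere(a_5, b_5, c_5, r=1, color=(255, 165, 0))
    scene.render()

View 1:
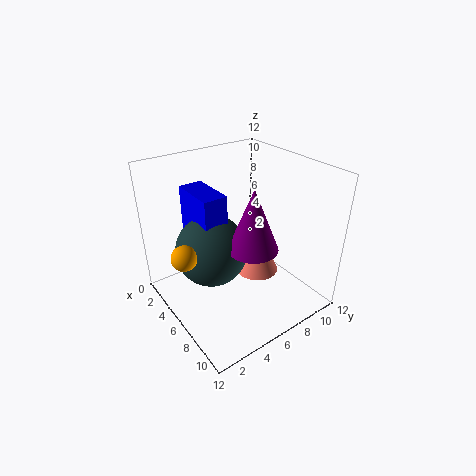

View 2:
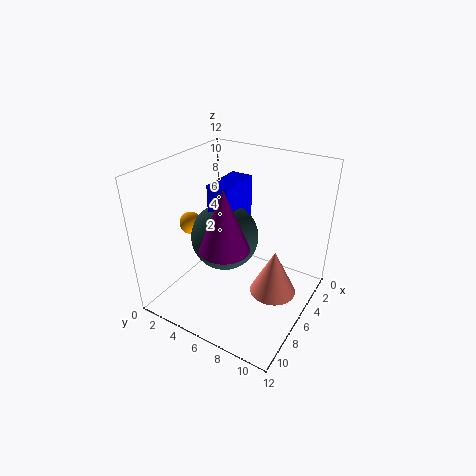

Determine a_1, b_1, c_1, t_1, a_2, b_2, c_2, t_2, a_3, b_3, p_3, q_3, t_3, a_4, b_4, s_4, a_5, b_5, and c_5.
a_1 = 8; b_1 = 6; c_1 = 6; t_1 = 5; a_2 = 5; b_2 = 9; c_2 = 1; t_2 = 4; a_3 = 2; b_3 = 3; p_3 = 4; q_3 = 2; t_3 = 5; a_4 = 5; b_4 = 4; s_4 = 3; a_5 = 6; b_5 = 1; c_5 = 6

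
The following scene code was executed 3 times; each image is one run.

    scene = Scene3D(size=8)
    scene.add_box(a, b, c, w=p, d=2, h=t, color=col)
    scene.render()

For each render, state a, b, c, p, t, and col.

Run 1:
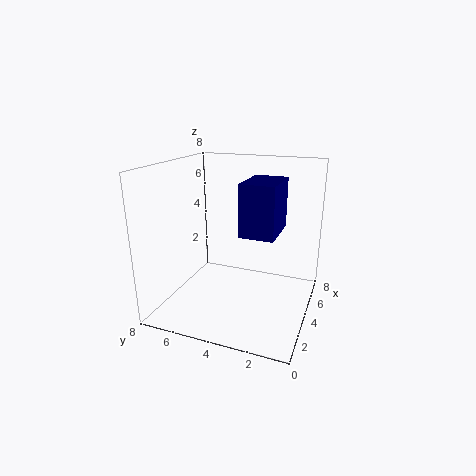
a = 4, b = 2, c = 4, p = 3, t = 3, col = 'navy'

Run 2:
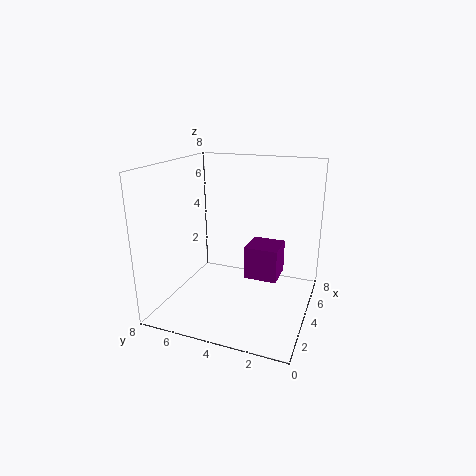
a = 5, b = 2, c = 1, p = 2, t = 2, col = 'purple'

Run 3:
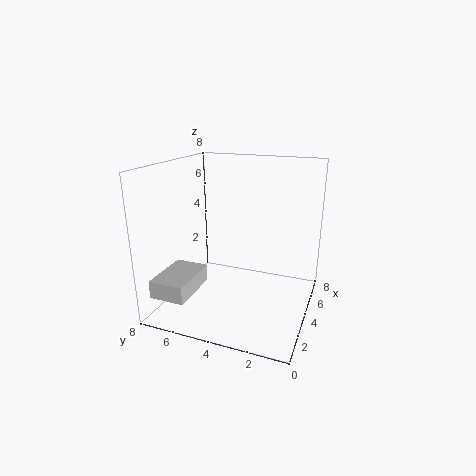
a = 1, b = 6, c = 1, p = 3, t = 1, col = 'lightgray'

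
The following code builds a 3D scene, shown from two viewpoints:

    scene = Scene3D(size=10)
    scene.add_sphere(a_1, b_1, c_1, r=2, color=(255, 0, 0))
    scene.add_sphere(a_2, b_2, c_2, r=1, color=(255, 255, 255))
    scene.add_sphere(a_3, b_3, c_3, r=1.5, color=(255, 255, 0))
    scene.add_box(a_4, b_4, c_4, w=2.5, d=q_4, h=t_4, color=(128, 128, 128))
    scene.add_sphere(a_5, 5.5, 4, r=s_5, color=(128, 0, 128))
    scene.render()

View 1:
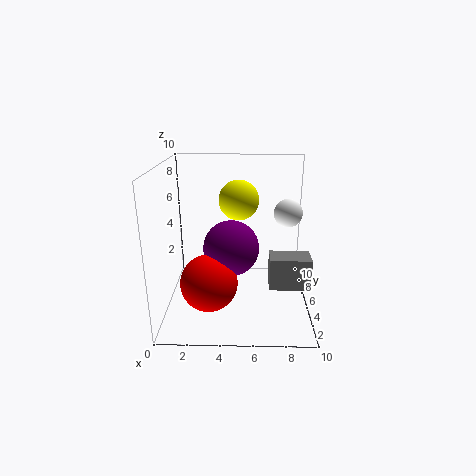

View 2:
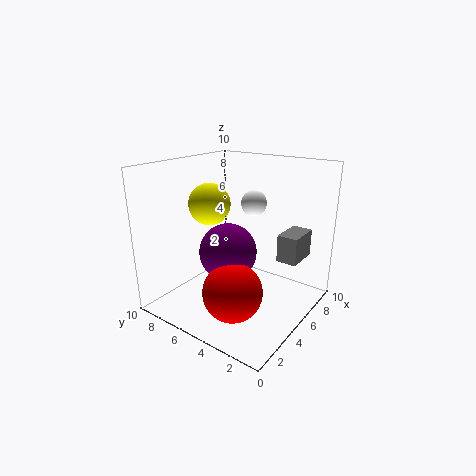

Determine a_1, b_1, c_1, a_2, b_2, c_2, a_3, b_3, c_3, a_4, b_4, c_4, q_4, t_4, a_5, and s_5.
a_1 = 3
b_1 = 4
c_1 = 2
a_2 = 8.5
b_2 = 6
c_2 = 6.5
a_3 = 5
b_3 = 7.5
c_3 = 7
a_4 = 7
b_4 = 1.5
c_4 = 3
q_4 = 1.5
t_4 = 2
a_5 = 4.5
s_5 = 2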